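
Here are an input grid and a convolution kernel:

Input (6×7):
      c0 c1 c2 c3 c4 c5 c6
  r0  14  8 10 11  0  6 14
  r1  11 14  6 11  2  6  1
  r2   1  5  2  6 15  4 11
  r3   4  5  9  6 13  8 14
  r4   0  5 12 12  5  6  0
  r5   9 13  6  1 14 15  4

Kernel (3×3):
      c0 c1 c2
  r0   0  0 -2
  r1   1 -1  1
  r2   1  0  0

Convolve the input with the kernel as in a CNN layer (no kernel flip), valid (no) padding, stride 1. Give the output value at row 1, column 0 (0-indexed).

-10

The receptive field on the input at this output position is [11 14 6 / 1 5 2 / 4 5 9]. Elementwise product with the kernel and sum: 6·-2 + 1·1 + 5·-1 + 2·1 + 4·1.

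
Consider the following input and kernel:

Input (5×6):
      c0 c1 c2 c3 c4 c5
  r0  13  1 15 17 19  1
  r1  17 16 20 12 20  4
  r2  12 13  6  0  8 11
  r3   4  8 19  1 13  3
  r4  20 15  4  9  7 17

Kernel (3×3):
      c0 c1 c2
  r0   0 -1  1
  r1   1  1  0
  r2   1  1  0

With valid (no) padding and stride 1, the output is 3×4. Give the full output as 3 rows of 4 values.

Output[0,0]: The receptive field on the input at this output position is [13 1 15 / 17 16 20 / 12 13 6]. Elementwise product with the kernel and sum: 1·-1 + 15·1 + 17·1 + 16·1 + 12·1 + 13·1.
Output[0,1]: The receptive field on the input at this output position is [1 15 17 / 16 20 12 / 13 6 0]. Elementwise product with the kernel and sum: 15·-1 + 17·1 + 16·1 + 20·1 + 13·1 + 6·1.

72 57 40 22
41 38 34 6
40 40 41 33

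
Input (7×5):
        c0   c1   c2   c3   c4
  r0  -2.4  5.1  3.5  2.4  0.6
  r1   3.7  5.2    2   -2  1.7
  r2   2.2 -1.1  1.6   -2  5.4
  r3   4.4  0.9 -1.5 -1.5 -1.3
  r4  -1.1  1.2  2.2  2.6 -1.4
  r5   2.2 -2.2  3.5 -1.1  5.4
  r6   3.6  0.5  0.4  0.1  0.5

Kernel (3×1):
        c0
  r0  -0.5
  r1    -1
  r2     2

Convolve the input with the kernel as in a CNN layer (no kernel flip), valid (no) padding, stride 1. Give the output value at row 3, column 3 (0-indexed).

The receptive field on the input at this output position is [-1.5 / 2.6 / -1.1]. Elementwise product with the kernel and sum: -1.5·-0.5 + 2.6·-1 + -1.1·2.

-4.05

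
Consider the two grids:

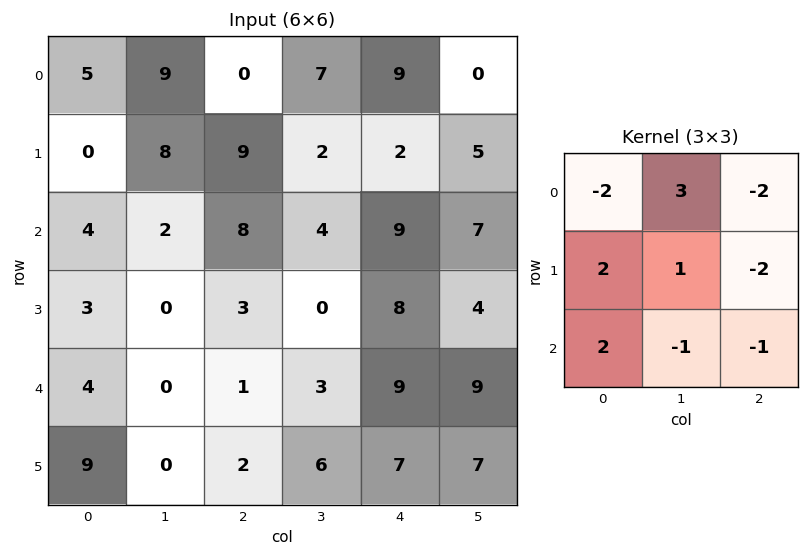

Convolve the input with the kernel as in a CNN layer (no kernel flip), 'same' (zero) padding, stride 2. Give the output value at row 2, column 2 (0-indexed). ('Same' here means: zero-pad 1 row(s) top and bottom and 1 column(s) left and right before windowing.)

11

The receptive field on the zero-padded input at this output position is [0 8 4 / 3 9 9 / 6 7 7]. Elementwise product with the kernel and sum: 0·-2 + 8·3 + 4·-2 + 3·2 + 9·1 + 9·-2 + 6·2 + 7·-1 + 7·-1.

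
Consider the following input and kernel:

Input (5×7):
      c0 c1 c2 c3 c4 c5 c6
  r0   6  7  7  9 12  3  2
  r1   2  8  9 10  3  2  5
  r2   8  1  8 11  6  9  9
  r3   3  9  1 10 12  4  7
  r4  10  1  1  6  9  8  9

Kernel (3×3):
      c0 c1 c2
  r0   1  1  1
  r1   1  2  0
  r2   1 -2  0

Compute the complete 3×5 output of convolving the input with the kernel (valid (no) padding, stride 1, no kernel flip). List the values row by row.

44 34 43 39 12
14 51 33 24 38
46 30 35 48 37

Output[0,0]: The receptive field on the input at this output position is [6 7 7 / 2 8 9 / 8 1 8]. Elementwise product with the kernel and sum: 6·1 + 7·1 + 7·1 + 2·1 + 8·2 + 8·1 + 1·-2.
Output[0,1]: The receptive field on the input at this output position is [7 7 9 / 8 9 10 / 1 8 11]. Elementwise product with the kernel and sum: 7·1 + 7·1 + 9·1 + 8·1 + 9·2 + 1·1 + 8·-2.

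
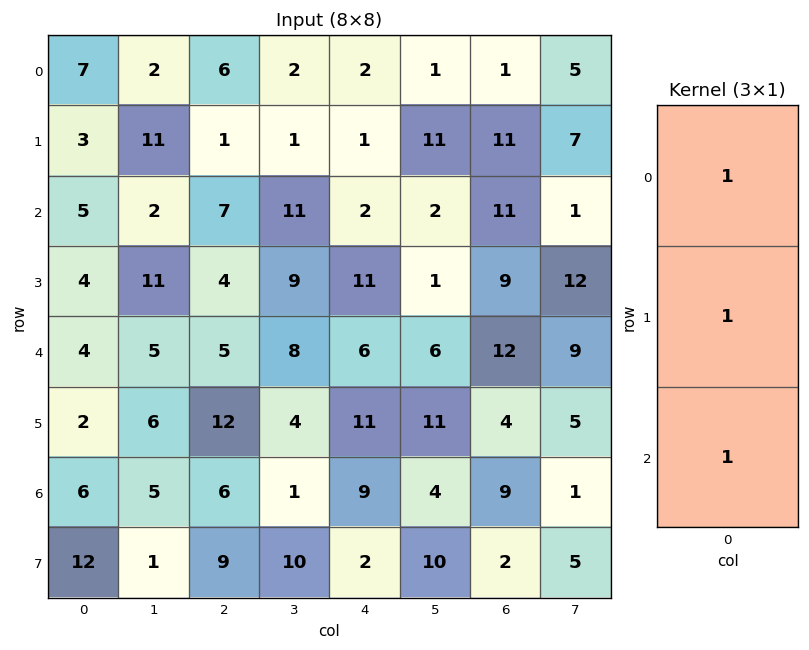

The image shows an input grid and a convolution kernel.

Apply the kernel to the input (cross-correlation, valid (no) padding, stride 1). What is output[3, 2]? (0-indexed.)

The receptive field on the input at this output position is [4 / 5 / 12]. Elementwise product with the kernel and sum: 4·1 + 5·1 + 12·1.

21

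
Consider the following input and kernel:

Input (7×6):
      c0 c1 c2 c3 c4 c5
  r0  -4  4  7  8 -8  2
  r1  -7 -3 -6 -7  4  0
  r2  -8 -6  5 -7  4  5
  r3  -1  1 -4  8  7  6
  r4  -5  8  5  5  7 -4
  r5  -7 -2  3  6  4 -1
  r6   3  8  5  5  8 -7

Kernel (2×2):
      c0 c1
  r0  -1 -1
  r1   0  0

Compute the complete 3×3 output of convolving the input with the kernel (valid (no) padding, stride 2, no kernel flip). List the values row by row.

Output[0,0]: The receptive field on the input at this output position is [-4 4 / -7 -3]. Elementwise product with the kernel and sum: -4·-1 + 4·-1.
Output[0,1]: The receptive field on the input at this output position is [7 8 / -6 -7]. Elementwise product with the kernel and sum: 7·-1 + 8·-1.

0 -15 6
14 2 -9
-3 -10 -3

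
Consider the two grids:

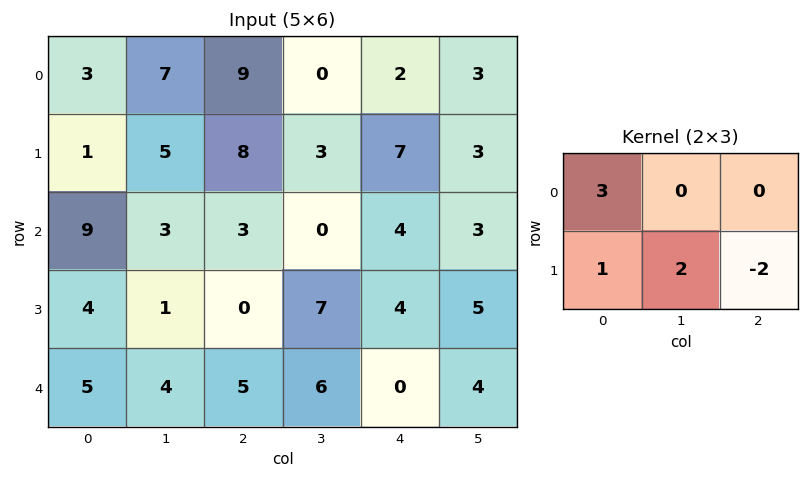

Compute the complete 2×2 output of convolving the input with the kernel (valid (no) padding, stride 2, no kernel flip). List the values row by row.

Output[0,0]: The receptive field on the input at this output position is [3 7 9 / 1 5 8]. Elementwise product with the kernel and sum: 3·3 + 1·1 + 5·2 + 8·-2.
Output[0,1]: The receptive field on the input at this output position is [9 0 2 / 8 3 7]. Elementwise product with the kernel and sum: 9·3 + 8·1 + 3·2 + 7·-2.

4 27
33 15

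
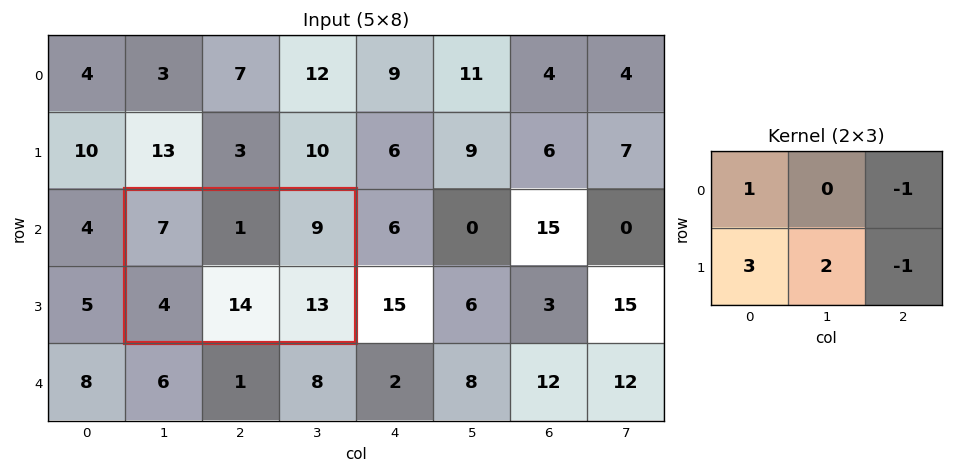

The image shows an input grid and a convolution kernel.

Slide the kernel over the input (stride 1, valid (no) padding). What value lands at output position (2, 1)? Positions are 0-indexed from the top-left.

The receptive field on the input at this output position is [7 1 9 / 4 14 13]. Elementwise product with the kernel and sum: 7·1 + 9·-1 + 4·3 + 14·2 + 13·-1.

25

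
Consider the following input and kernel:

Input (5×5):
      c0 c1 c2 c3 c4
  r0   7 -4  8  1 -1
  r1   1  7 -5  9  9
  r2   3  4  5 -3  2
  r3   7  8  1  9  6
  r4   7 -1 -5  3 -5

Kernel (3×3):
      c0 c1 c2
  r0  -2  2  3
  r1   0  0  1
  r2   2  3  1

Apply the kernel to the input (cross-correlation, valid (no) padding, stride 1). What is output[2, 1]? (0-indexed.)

The receptive field on the input at this output position is [4 5 -3 / 8 1 9 / -1 -5 3]. Elementwise product with the kernel and sum: 4·-2 + 5·2 + -3·3 + 9·1 + -1·2 + -5·3 + 3·1.

-12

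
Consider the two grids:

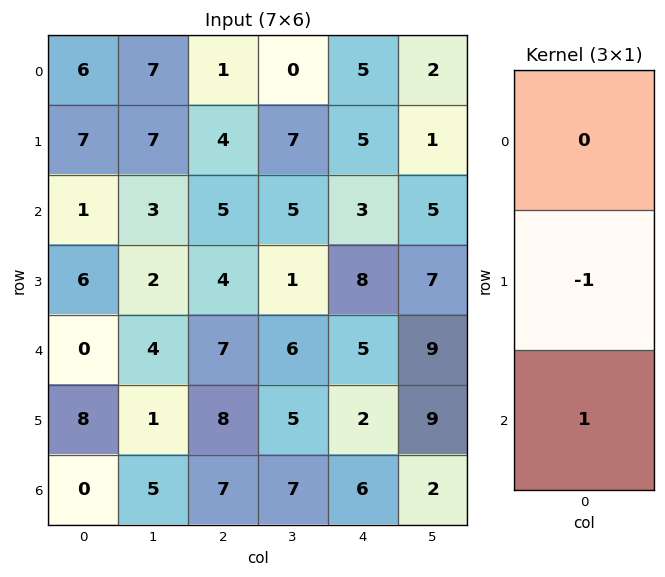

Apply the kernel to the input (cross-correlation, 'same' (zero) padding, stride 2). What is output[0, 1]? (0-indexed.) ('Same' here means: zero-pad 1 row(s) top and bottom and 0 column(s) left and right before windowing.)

3

The receptive field on the zero-padded input at this output position is [0 / 1 / 4]. Elementwise product with the kernel and sum: 1·-1 + 4·1.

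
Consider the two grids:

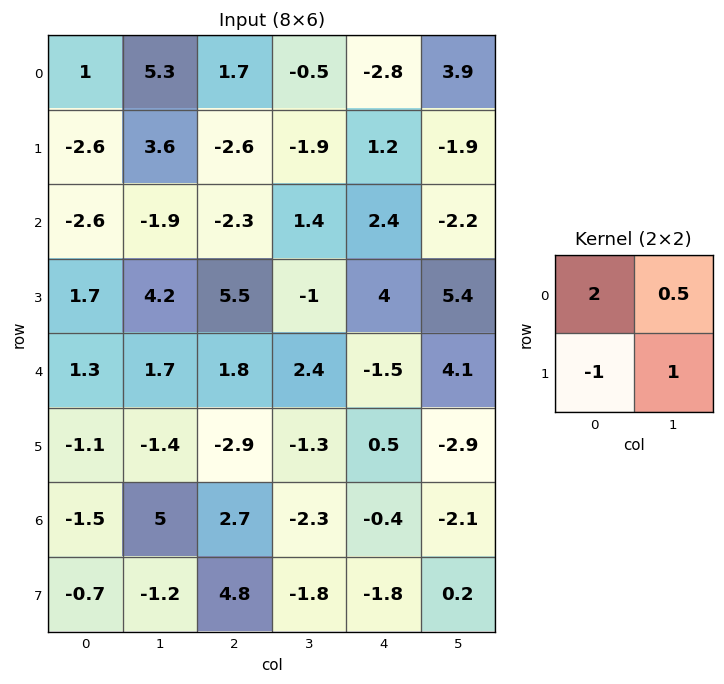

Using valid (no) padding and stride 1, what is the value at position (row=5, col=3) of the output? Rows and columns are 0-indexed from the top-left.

The receptive field on the input at this output position is [-1.3 0.5 / -2.3 -0.4]. Elementwise product with the kernel and sum: -1.3·2 + 0.5·0.5 + -2.3·-1 + -0.4·1.

-0.45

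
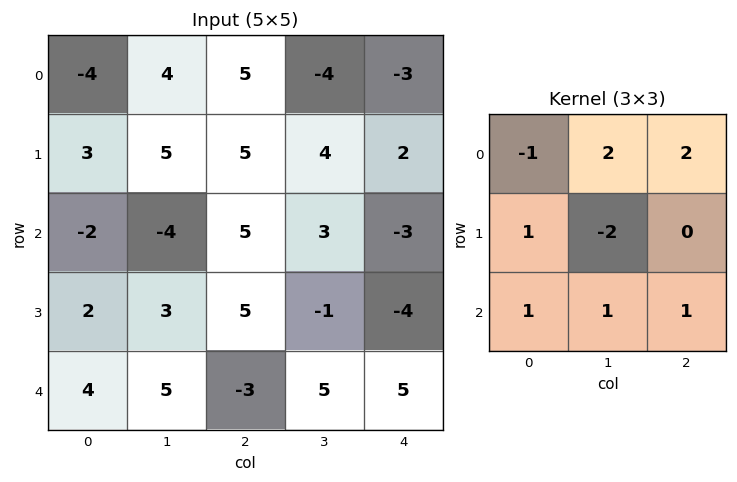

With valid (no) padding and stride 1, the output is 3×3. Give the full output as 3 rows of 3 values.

Output[0,0]: The receptive field on the input at this output position is [-4 4 5 / 3 5 5 / -2 -4 5]. Elementwise product with the kernel and sum: -4·-1 + 4·2 + 5·2 + 3·1 + 5·-2 + -2·1 + -4·1 + 5·1.

14 -3 -17
33 6 6
6 20 9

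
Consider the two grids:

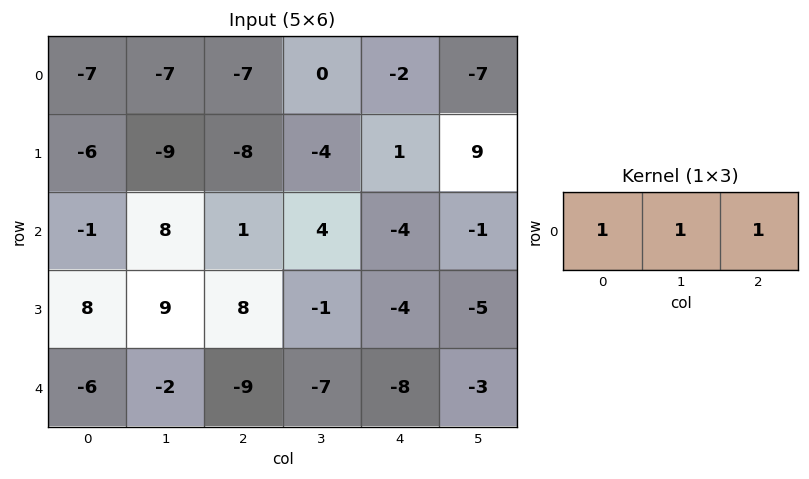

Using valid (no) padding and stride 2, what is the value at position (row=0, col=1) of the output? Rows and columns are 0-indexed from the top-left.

The receptive field on the input at this output position is [-7 0 -2]. Elementwise product with the kernel and sum: -7·1 + 0·1 + -2·1.

-9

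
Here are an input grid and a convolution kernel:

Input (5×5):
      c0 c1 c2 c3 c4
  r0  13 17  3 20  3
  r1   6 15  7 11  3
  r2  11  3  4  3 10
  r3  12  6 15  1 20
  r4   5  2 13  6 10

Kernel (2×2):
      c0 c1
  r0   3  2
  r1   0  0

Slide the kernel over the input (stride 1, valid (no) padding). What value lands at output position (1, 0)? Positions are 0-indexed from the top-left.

48

The receptive field on the input at this output position is [6 15 / 11 3]. Elementwise product with the kernel and sum: 6·3 + 15·2.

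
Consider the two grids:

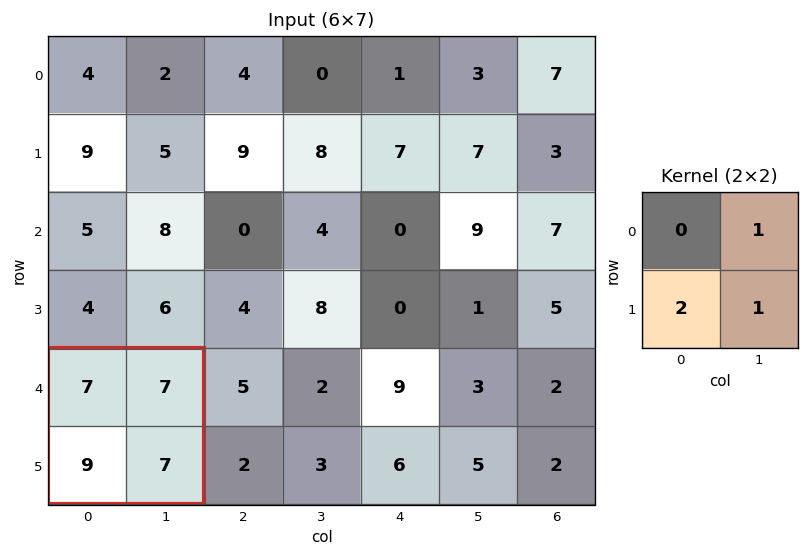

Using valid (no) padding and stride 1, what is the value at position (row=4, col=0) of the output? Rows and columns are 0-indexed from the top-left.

The receptive field on the input at this output position is [7 7 / 9 7]. Elementwise product with the kernel and sum: 7·1 + 9·2 + 7·1.

32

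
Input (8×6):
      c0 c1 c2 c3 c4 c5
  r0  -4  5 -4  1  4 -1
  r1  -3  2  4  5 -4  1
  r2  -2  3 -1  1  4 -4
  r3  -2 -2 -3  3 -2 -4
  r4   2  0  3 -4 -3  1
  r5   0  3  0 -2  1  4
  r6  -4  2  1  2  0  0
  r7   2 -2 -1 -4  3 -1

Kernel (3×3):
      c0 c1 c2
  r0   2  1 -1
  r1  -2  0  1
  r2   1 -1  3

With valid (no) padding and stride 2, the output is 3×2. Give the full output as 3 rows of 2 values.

Output[0,0]: The receptive field on the input at this output position is [-4 5 -4 / -3 2 4 / -2 3 -1]. Elementwise product with the kernel and sum: -4·2 + 5·1 + -4·-1 + -3·-2 + 4·1 + -2·1 + 3·-1 + -1·3.

3 -13
12 -3
-2 5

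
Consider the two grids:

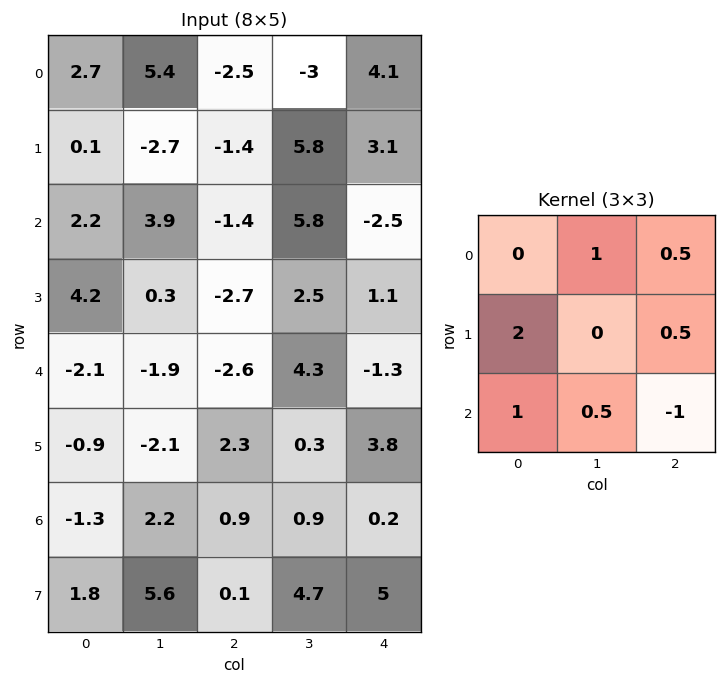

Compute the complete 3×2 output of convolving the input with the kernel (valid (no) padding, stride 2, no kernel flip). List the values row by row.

9.2 1.8
9.8 0.55
-4.95 11.3

Output[0,0]: The receptive field on the input at this output position is [2.7 5.4 -2.5 / 0.1 -2.7 -1.4 / 2.2 3.9 -1.4]. Elementwise product with the kernel and sum: 5.4·1 + -2.5·0.5 + 0.1·2 + -1.4·0.5 + 2.2·1 + 3.9·0.5 + -1.4·-1.
Output[0,1]: The receptive field on the input at this output position is [-2.5 -3 4.1 / -1.4 5.8 3.1 / -1.4 5.8 -2.5]. Elementwise product with the kernel and sum: -3·1 + 4.1·0.5 + -1.4·2 + 3.1·0.5 + -1.4·1 + 5.8·0.5 + -2.5·-1.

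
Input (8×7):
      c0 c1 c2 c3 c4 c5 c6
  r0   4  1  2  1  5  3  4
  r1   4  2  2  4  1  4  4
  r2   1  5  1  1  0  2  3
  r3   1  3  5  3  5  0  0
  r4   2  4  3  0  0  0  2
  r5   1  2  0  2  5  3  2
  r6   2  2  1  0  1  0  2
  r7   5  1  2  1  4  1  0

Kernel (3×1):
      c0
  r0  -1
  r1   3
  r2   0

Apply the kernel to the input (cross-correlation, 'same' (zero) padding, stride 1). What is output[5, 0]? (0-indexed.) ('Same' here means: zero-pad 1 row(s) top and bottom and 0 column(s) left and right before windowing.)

1

The receptive field on the zero-padded input at this output position is [2 / 1 / 2]. Elementwise product with the kernel and sum: 2·-1 + 1·3.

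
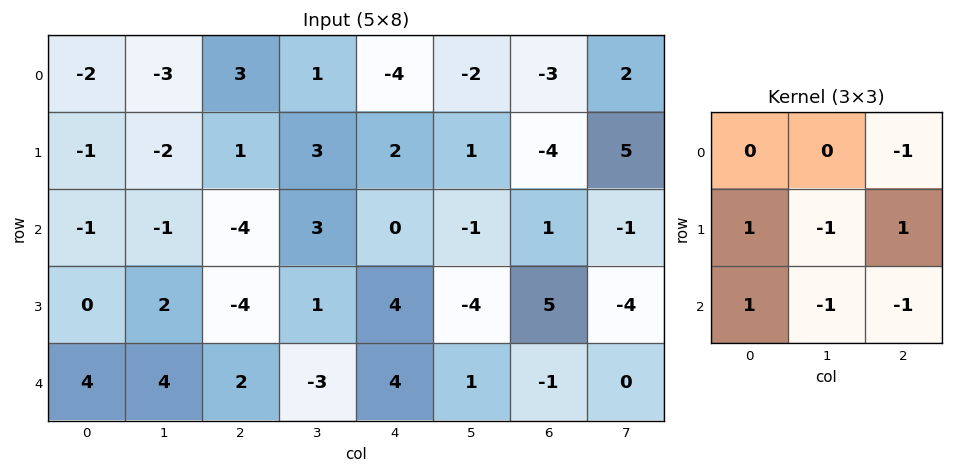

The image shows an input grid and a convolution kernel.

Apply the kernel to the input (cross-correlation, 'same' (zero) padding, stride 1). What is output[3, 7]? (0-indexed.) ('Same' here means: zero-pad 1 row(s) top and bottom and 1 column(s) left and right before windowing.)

The receptive field on the zero-padded input at this output position is [1 -1 0 / 5 -4 0 / -1 0 0]. Elementwise product with the kernel and sum: 0·-1 + 5·1 + -4·-1 + 0·1 + -1·1 + 0·-1 + 0·-1.

8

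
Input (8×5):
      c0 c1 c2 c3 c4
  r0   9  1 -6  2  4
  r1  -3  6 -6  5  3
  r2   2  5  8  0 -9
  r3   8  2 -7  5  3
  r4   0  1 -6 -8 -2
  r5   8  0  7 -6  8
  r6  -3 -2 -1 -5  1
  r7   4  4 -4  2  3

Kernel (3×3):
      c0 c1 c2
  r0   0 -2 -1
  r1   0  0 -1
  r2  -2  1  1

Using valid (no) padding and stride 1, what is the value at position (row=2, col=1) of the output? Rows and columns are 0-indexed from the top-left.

The receptive field on the input at this output position is [5 8 0 / 2 -7 5 / 1 -6 -8]. Elementwise product with the kernel and sum: 8·-2 + 0·-1 + 5·-1 + 1·-2 + -6·1 + -8·1.

-37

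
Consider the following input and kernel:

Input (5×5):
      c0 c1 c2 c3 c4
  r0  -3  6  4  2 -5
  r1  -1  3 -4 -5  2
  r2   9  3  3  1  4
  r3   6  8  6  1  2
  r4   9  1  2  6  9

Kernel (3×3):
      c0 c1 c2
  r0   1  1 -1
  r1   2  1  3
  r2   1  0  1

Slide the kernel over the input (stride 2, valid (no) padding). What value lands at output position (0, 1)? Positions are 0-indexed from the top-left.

The receptive field on the input at this output position is [4 2 -5 / -4 -5 2 / 3 1 4]. Elementwise product with the kernel and sum: 4·1 + 2·1 + -5·-1 + -4·2 + -5·1 + 2·3 + 3·1 + 4·1.

11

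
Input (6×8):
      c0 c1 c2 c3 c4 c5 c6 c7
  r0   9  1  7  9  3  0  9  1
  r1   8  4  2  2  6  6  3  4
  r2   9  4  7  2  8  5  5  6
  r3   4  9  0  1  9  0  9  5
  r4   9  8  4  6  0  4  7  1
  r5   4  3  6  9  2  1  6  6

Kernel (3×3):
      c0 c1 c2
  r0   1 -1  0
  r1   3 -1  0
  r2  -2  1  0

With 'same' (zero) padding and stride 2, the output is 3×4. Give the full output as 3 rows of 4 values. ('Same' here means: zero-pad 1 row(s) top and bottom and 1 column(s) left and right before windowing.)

Output[0,0]: The receptive field on the zero-padded input at this output position is [0 0 0 / 0 9 1 / 0 8 4]. Elementwise product with the kernel and sum: 0·1 + 0·-1 + 0·3 + 9·-1 + 0·-2 + 8·1.

-1 -10 26 -18
-13 -11 1 22
-9 29 -6 0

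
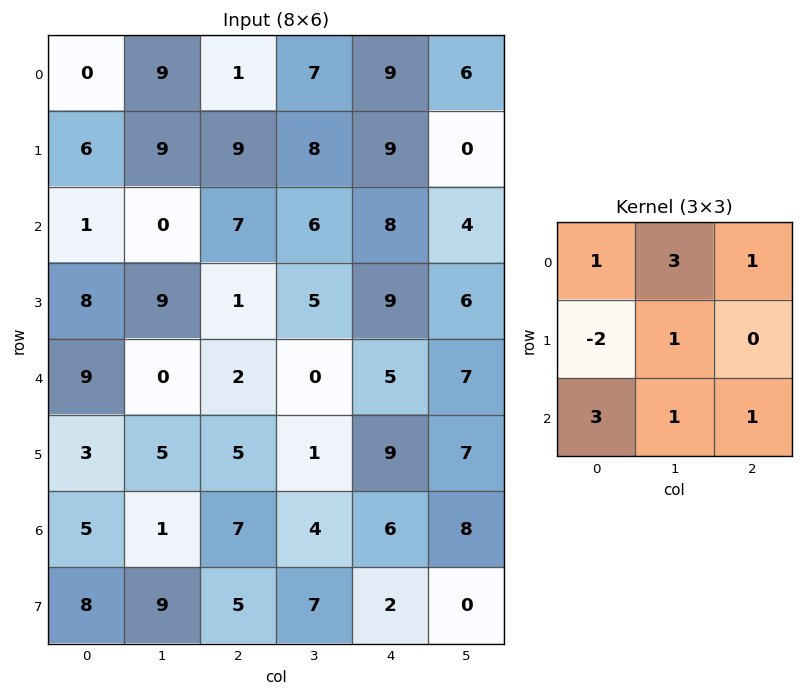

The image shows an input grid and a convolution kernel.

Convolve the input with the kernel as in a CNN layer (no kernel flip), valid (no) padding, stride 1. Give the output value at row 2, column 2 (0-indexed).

The receptive field on the input at this output position is [7 6 8 / 1 5 9 / 2 0 5]. Elementwise product with the kernel and sum: 7·1 + 6·3 + 8·1 + 1·-2 + 5·1 + 2·3 + 0·1 + 5·1.

47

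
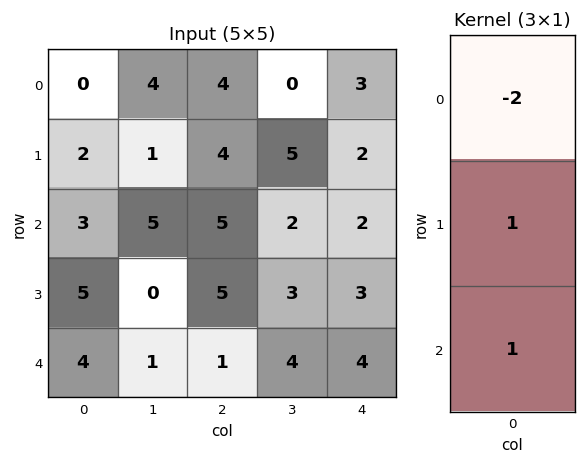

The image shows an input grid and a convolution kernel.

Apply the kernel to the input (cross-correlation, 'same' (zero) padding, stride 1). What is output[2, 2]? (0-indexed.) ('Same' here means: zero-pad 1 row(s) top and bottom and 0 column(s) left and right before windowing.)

2

The receptive field on the zero-padded input at this output position is [4 / 5 / 5]. Elementwise product with the kernel and sum: 4·-2 + 5·1 + 5·1.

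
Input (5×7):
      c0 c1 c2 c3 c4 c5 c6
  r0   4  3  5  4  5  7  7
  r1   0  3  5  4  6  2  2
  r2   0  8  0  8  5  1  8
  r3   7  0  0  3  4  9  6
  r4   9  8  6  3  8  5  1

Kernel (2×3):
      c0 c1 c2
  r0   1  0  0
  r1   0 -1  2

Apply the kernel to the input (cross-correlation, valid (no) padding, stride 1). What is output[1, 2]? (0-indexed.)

7

The receptive field on the input at this output position is [5 4 6 / 0 8 5]. Elementwise product with the kernel and sum: 5·1 + 8·-1 + 5·2.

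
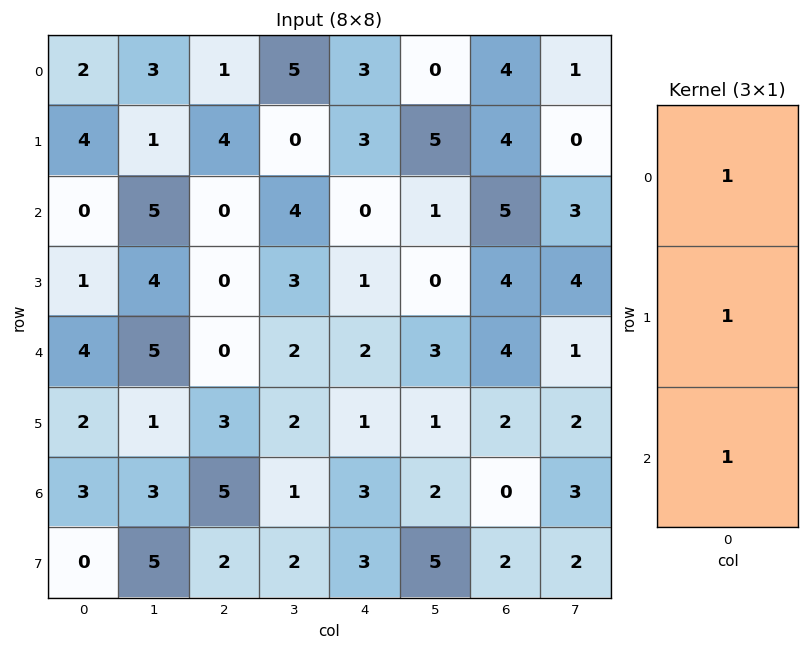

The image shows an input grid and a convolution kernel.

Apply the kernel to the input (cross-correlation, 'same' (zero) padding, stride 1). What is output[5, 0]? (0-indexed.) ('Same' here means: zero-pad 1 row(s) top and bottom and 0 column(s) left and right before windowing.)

9

The receptive field on the zero-padded input at this output position is [4 / 2 / 3]. Elementwise product with the kernel and sum: 4·1 + 2·1 + 3·1.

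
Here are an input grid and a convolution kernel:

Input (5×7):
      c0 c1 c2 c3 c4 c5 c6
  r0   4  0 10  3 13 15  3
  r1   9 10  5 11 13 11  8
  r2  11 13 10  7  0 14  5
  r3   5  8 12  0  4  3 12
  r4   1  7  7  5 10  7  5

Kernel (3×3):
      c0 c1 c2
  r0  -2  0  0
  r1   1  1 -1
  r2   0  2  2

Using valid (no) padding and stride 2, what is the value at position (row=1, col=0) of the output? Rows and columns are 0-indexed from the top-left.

7

The receptive field on the input at this output position is [11 13 10 / 5 8 12 / 1 7 7]. Elementwise product with the kernel and sum: 11·-2 + 5·1 + 8·1 + 12·-1 + 7·2 + 7·2.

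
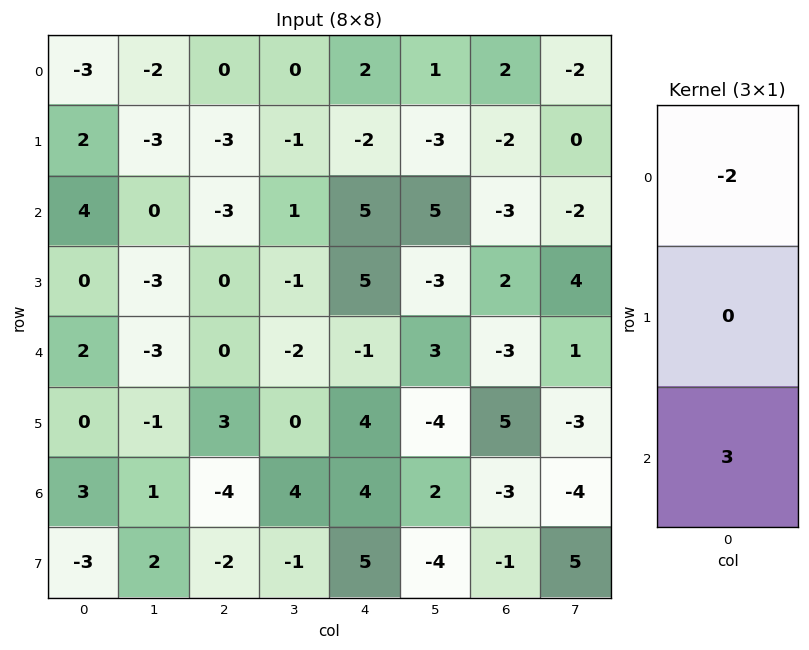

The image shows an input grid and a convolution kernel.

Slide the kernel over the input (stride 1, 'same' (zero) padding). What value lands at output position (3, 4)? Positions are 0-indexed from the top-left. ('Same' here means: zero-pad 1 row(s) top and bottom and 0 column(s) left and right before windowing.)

The receptive field on the zero-padded input at this output position is [5 / 5 / -1]. Elementwise product with the kernel and sum: 5·-2 + -1·3.

-13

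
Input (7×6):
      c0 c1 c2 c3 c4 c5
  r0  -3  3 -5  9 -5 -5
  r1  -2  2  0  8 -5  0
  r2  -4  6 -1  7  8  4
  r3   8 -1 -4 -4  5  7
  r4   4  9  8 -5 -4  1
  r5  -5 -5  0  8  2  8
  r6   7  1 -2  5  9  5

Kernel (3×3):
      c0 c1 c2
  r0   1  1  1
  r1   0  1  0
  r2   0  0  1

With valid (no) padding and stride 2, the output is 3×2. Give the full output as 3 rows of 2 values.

Output[0,0]: The receptive field on the input at this output position is [-3 3 -5 / -2 2 0 / -4 6 -1]. Elementwise product with the kernel and sum: -3·1 + 3·1 + -5·1 + 2·1 + -1·1.

-4 15
8 6
14 16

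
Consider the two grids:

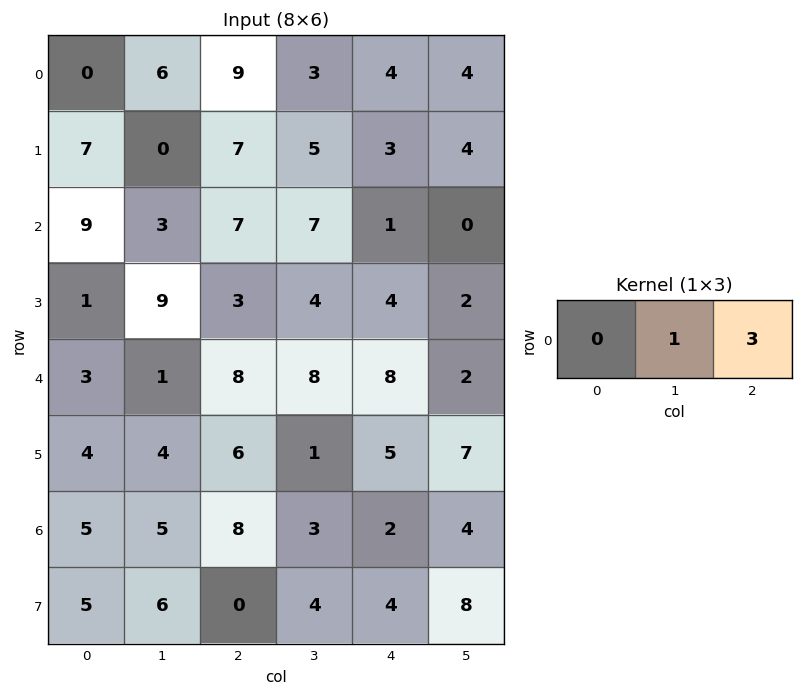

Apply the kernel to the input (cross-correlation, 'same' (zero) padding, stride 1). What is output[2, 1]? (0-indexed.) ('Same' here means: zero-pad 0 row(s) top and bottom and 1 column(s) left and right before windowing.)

The receptive field on the zero-padded input at this output position is [9 3 7]. Elementwise product with the kernel and sum: 3·1 + 7·3.

24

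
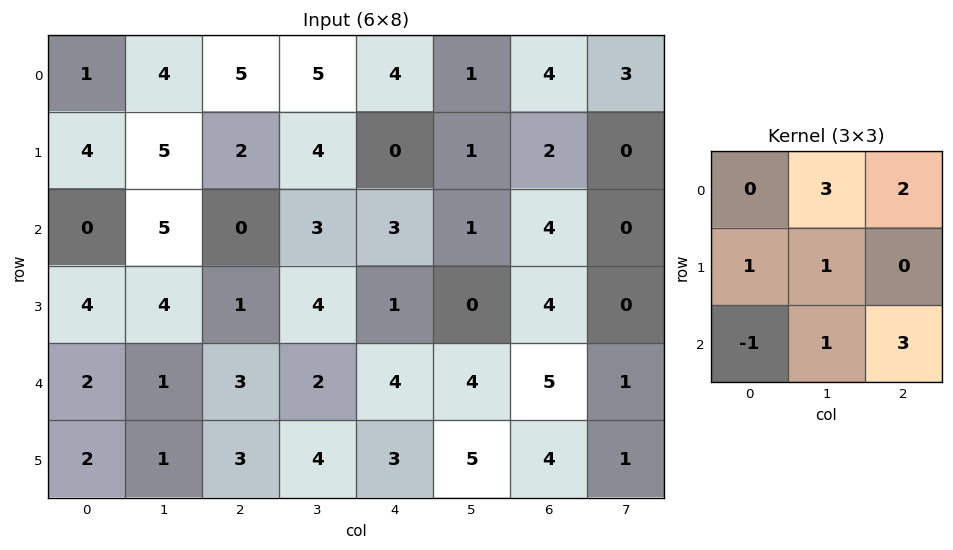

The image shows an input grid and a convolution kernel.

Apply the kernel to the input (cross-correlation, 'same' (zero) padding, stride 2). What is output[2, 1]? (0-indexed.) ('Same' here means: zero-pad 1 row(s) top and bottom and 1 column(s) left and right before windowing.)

29

The receptive field on the zero-padded input at this output position is [4 1 4 / 1 3 2 / 1 3 4]. Elementwise product with the kernel and sum: 1·3 + 4·2 + 1·1 + 3·1 + 1·-1 + 3·1 + 4·3.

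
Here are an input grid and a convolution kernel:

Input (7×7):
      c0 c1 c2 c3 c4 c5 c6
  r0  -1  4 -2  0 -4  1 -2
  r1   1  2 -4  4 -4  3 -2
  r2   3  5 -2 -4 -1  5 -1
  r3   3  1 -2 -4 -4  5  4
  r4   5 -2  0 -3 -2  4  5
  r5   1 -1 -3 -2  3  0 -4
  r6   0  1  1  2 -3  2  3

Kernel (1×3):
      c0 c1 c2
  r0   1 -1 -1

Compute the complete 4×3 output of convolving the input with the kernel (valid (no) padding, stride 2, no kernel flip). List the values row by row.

Output[0,0]: The receptive field on the input at this output position is [-1 4 -2]. Elementwise product with the kernel and sum: -1·1 + 4·-1 + -2·-1.
Output[0,1]: The receptive field on the input at this output position is [-2 0 -4]. Elementwise product with the kernel and sum: -2·1 + 0·-1 + -4·-1.

-3 2 -3
0 3 -5
7 5 -11
-2 2 -8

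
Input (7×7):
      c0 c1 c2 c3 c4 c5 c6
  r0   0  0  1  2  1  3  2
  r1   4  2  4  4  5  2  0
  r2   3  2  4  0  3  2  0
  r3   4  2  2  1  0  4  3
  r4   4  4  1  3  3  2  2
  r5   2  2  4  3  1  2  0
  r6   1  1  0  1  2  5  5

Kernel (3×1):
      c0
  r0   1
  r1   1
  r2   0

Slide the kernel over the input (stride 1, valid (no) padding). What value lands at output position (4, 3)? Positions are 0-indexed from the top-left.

The receptive field on the input at this output position is [3 / 3 / 1]. Elementwise product with the kernel and sum: 3·1 + 3·1.

6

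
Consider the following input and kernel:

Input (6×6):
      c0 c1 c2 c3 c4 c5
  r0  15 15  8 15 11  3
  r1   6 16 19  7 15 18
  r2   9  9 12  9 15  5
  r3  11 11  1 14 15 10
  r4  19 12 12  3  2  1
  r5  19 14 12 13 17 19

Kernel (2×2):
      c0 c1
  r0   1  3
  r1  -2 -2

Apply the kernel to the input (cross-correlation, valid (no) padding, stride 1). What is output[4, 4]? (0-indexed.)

The receptive field on the input at this output position is [2 1 / 17 19]. Elementwise product with the kernel and sum: 2·1 + 1·3 + 17·-2 + 19·-2.

-67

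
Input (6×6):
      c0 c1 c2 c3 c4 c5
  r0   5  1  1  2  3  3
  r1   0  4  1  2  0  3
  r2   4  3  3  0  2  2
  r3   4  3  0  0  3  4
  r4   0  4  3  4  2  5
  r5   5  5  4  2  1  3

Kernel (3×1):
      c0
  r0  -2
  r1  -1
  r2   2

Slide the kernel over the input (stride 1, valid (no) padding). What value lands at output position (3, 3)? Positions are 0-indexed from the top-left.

The receptive field on the input at this output position is [0 / 4 / 2]. Elementwise product with the kernel and sum: 0·-2 + 4·-1 + 2·2.

0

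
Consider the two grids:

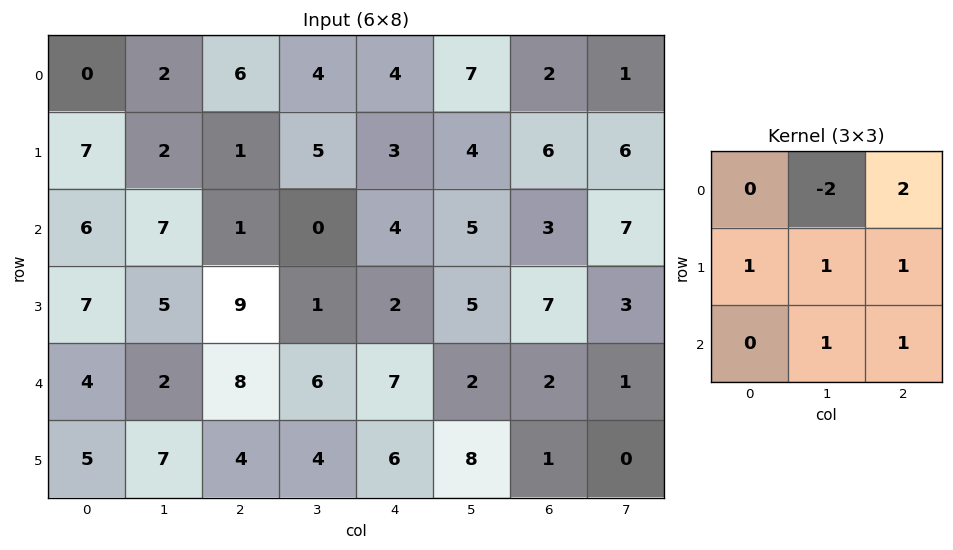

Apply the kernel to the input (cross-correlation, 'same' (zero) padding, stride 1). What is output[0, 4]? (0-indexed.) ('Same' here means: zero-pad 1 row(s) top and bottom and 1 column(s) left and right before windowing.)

22

The receptive field on the zero-padded input at this output position is [0 0 0 / 4 4 7 / 5 3 4]. Elementwise product with the kernel and sum: 0·-2 + 0·2 + 4·1 + 4·1 + 7·1 + 3·1 + 4·1.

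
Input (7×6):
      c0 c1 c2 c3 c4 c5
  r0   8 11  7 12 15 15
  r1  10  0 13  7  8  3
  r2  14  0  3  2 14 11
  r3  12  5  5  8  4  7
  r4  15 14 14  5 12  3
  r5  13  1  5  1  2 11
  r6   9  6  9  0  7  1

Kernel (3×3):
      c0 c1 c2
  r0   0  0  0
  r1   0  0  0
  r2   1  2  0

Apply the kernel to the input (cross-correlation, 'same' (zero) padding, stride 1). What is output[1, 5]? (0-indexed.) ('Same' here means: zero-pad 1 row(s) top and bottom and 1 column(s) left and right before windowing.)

The receptive field on the zero-padded input at this output position is [15 15 0 / 8 3 0 / 14 11 0]. Elementwise product with the kernel and sum: 14·1 + 11·2.

36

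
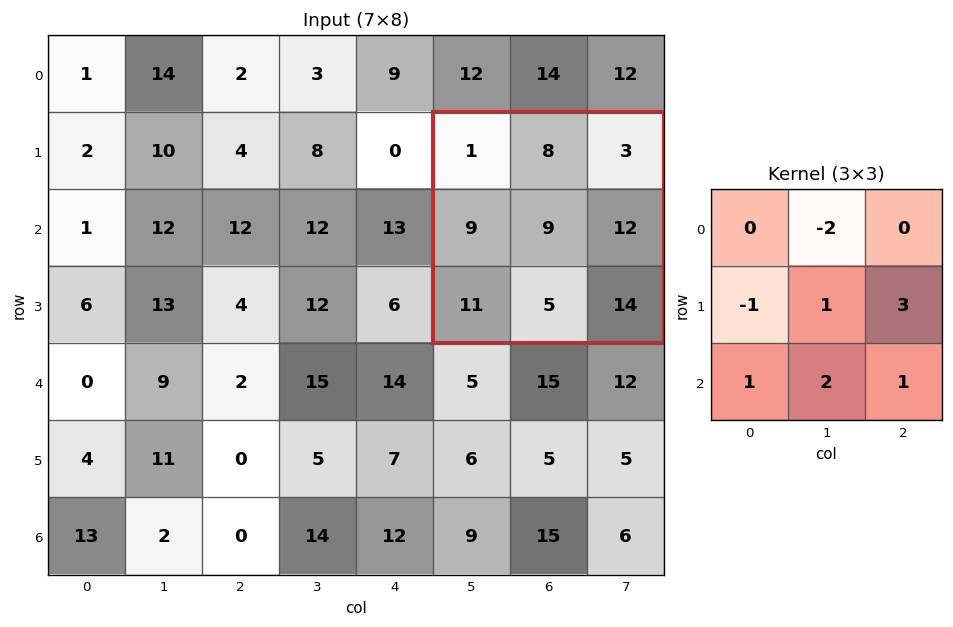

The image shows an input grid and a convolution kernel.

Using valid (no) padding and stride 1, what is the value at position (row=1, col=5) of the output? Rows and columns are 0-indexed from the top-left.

The receptive field on the input at this output position is [1 8 3 / 9 9 12 / 11 5 14]. Elementwise product with the kernel and sum: 8·-2 + 9·-1 + 9·1 + 12·3 + 11·1 + 5·2 + 14·1.

55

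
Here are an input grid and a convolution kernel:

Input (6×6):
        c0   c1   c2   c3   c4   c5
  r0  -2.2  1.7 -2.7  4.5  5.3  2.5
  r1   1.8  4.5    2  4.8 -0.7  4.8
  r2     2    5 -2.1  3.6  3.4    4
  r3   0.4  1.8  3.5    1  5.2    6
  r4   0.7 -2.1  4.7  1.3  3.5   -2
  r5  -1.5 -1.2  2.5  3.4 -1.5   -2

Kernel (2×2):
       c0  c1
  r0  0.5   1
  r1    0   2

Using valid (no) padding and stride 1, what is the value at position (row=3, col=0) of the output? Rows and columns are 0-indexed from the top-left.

-2.2

The receptive field on the input at this output position is [0.4 1.8 / 0.7 -2.1]. Elementwise product with the kernel and sum: 0.4·0.5 + 1.8·1 + -2.1·2.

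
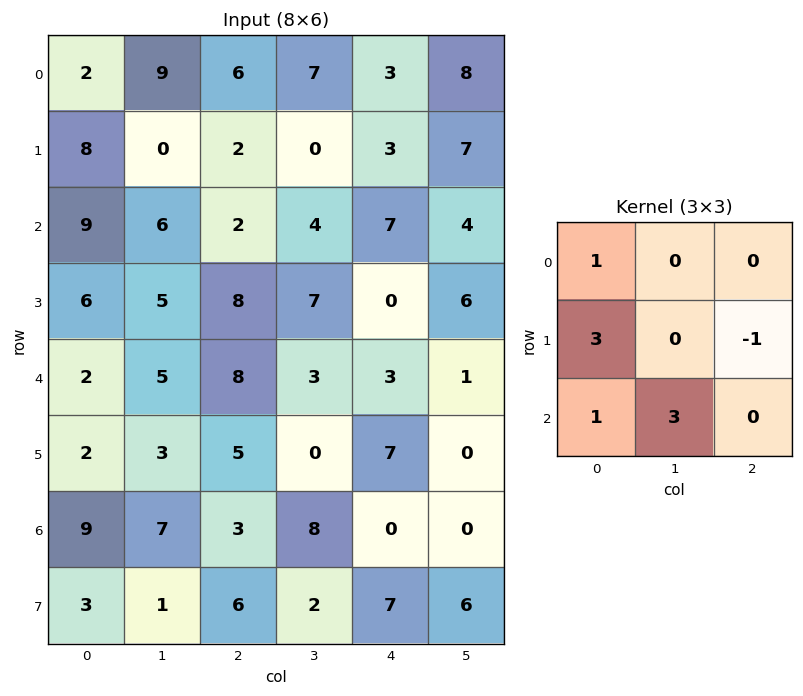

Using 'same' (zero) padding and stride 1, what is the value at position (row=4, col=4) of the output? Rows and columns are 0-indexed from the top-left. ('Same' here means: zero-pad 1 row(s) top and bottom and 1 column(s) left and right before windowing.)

The receptive field on the zero-padded input at this output position is [7 0 6 / 3 3 1 / 0 7 0]. Elementwise product with the kernel and sum: 7·1 + 3·3 + 1·-1 + 0·1 + 7·3.

36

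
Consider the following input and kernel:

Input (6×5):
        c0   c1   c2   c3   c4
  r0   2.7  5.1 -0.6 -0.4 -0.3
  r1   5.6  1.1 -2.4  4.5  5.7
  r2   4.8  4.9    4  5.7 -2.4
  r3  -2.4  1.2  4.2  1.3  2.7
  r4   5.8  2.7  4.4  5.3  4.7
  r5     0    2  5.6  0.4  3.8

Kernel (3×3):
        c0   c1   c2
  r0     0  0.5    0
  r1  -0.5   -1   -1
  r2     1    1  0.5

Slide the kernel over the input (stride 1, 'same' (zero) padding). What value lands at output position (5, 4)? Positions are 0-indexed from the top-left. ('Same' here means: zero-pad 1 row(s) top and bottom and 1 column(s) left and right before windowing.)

The receptive field on the zero-padded input at this output position is [5.3 4.7 0 / 0.4 3.8 0 / 0 0 0]. Elementwise product with the kernel and sum: 4.7·0.5 + 0.4·-0.5 + 3.8·-1 + 0·-1 + 0·1 + 0·1 + 0·0.5.

-1.65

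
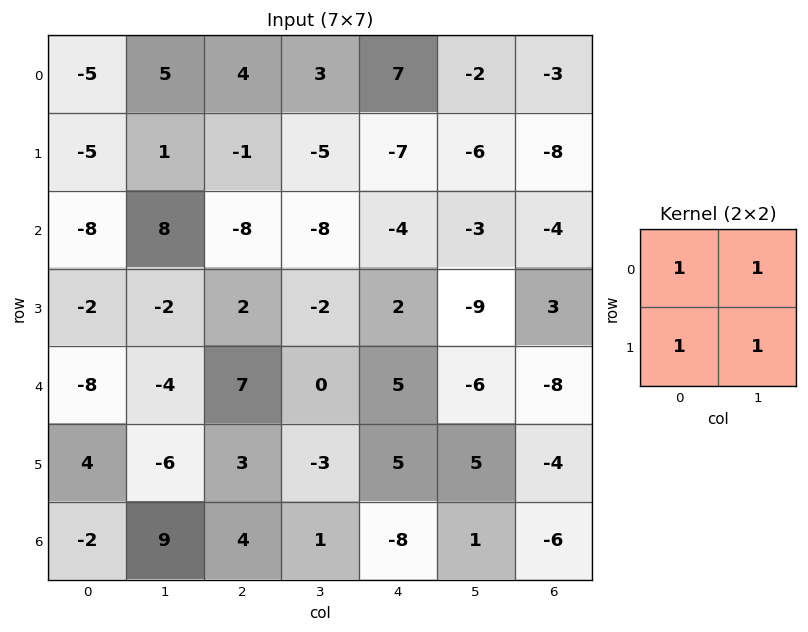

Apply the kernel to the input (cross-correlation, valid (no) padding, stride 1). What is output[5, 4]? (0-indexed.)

3

The receptive field on the input at this output position is [5 5 / -8 1]. Elementwise product with the kernel and sum: 5·1 + 5·1 + -8·1 + 1·1.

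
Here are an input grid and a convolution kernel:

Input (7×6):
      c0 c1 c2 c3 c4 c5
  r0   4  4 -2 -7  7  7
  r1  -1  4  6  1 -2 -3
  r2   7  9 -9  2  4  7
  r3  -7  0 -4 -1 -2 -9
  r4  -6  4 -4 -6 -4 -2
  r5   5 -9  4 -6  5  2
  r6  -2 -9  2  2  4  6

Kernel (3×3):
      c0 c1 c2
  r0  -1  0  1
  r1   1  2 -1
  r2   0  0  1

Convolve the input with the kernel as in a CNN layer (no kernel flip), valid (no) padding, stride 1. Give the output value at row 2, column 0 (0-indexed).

-23

The receptive field on the input at this output position is [7 9 -9 / -7 0 -4 / -6 4 -4]. Elementwise product with the kernel and sum: 7·-1 + -9·1 + -7·1 + 0·2 + -4·-1 + -4·1.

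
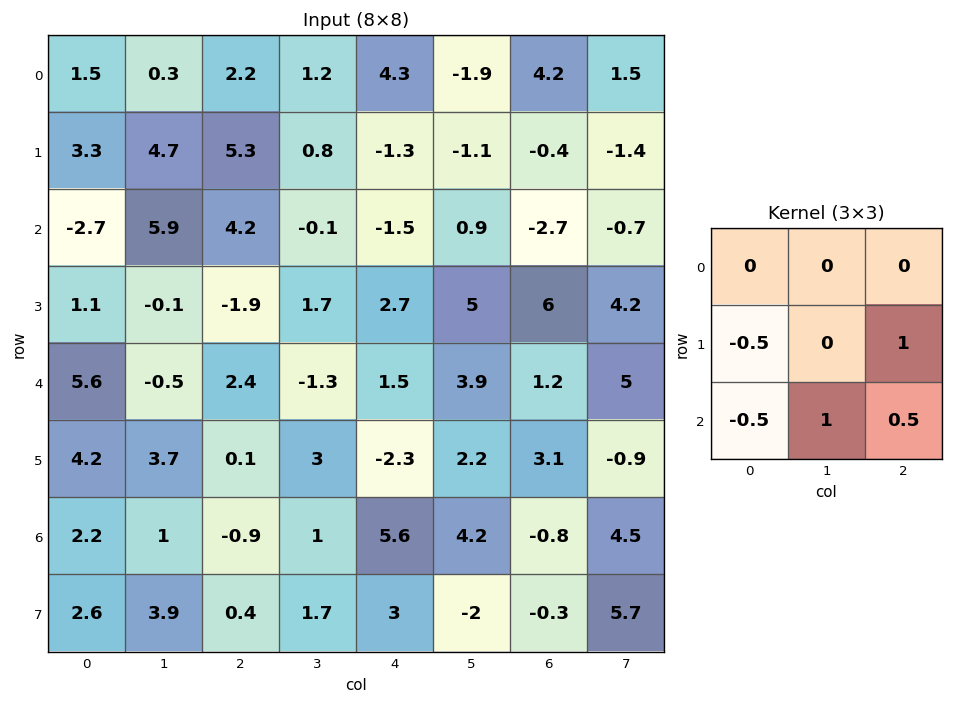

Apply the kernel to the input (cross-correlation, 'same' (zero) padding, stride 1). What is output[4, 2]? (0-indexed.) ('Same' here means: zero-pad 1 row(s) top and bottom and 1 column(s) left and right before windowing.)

-1.3

The receptive field on the zero-padded input at this output position is [-0.1 -1.9 1.7 / -0.5 2.4 -1.3 / 3.7 0.1 3]. Elementwise product with the kernel and sum: -0.5·-0.5 + -1.3·1 + 3.7·-0.5 + 0.1·1 + 3·0.5.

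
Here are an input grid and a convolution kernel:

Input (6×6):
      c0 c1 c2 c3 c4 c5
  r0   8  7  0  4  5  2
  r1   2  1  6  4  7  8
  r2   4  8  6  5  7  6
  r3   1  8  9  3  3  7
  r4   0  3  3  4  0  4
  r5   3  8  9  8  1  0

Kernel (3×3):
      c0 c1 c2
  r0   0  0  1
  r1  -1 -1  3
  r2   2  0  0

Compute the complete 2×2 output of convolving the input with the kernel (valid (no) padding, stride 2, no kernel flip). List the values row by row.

Output[0,0]: The receptive field on the input at this output position is [8 7 0 / 2 1 6 / 4 8 6]. Elementwise product with the kernel and sum: 0·1 + 2·-1 + 1·-1 + 6·3 + 4·2.
Output[0,1]: The receptive field on the input at this output position is [0 4 5 / 6 4 7 / 6 5 7]. Elementwise product with the kernel and sum: 5·1 + 6·-1 + 4·-1 + 7·3 + 6·2.

23 28
24 10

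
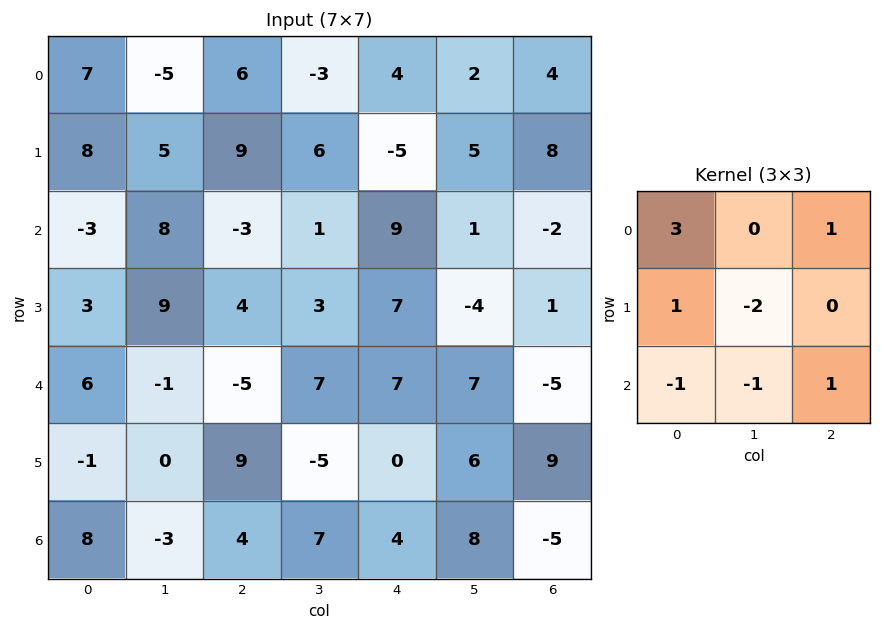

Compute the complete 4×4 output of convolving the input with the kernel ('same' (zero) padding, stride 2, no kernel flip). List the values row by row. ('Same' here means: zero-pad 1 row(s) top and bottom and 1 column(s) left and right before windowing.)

Output[0,0]: The receptive field on the zero-padded input at this output position is [0 0 0 / 0 7 -5 / 0 8 5]. Elementwise product with the kernel and sum: 0·3 + 0·1 + 0·1 + 7·-2 + 0·-1 + 8·-1 + 5·1.

-17 -25 -7 -19
17 25 -8 23
-2 25 9 -10
-16 -16 -10 36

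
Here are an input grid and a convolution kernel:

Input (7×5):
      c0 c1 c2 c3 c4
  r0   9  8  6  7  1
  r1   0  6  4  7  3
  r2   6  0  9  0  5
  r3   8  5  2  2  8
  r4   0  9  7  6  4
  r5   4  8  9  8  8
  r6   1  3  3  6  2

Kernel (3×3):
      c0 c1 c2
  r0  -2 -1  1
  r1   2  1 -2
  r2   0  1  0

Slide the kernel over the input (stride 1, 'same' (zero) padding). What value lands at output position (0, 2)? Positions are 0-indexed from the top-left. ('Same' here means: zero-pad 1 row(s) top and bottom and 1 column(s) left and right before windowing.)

The receptive field on the zero-padded input at this output position is [0 0 0 / 8 6 7 / 6 4 7]. Elementwise product with the kernel and sum: 0·-2 + 0·-1 + 0·1 + 8·2 + 6·1 + 7·-2 + 4·1.

12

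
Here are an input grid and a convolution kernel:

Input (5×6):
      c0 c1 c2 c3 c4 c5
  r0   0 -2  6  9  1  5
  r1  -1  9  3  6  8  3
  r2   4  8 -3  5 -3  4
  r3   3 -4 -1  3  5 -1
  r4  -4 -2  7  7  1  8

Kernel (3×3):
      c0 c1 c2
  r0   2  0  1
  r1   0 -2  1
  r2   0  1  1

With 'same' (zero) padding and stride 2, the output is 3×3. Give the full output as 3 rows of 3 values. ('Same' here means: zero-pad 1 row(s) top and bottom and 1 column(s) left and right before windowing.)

Output[0,0]: The receptive field on the zero-padded input at this output position is [0 0 0 / 0 0 -2 / 0 -1 9]. Elementwise product with the kernel and sum: 0·2 + 0·1 + 0·-2 + -2·1 + -1·1 + 9·1.
Output[0,1]: The receptive field on the zero-padded input at this output position is [0 0 0 / -2 6 9 / 9 3 6]. Elementwise product with the kernel and sum: 0·2 + 0·1 + 6·-2 + 9·1 + 3·1 + 6·1.

6 6 14
8 37 29
2 -12 11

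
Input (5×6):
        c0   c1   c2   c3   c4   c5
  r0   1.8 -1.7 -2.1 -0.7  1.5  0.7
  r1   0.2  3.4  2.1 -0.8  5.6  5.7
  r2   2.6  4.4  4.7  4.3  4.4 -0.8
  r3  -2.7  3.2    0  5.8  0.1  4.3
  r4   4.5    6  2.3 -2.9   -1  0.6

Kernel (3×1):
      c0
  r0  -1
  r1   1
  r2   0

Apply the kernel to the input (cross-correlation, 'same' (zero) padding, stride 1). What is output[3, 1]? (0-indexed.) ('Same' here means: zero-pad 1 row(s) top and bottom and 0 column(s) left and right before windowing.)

The receptive field on the zero-padded input at this output position is [4.4 / 3.2 / 6]. Elementwise product with the kernel and sum: 4.4·-1 + 3.2·1.

-1.2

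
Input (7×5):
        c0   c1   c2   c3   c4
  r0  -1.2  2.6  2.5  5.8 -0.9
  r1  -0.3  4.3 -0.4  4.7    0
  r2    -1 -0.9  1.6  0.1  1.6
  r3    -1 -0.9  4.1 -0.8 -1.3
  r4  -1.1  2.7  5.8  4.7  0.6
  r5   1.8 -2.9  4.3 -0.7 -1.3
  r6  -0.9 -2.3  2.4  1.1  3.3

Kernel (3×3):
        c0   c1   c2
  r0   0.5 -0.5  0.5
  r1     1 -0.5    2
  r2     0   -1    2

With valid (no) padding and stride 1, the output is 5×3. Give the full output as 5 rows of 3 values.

0.2 15.45 -1.75
9.25 -2.5 0.4
17.3 -2.15 -0.05
22.65 0.6 4.55
19.95 -5.85 8.4

Output[0,0]: The receptive field on the input at this output position is [-1.2 2.6 2.5 / -0.3 4.3 -0.4 / -1 -0.9 1.6]. Elementwise product with the kernel and sum: -1.2·0.5 + 2.6·-0.5 + 2.5·0.5 + -0.3·1 + 4.3·-0.5 + -0.4·2 + -0.9·-1 + 1.6·2.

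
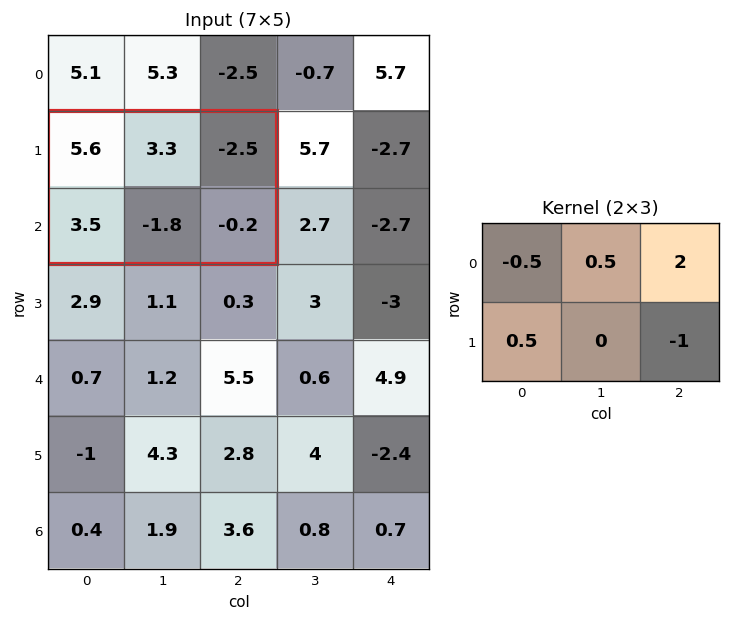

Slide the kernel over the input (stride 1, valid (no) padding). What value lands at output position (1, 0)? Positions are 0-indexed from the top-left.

The receptive field on the input at this output position is [5.6 3.3 -2.5 / 3.5 -1.8 -0.2]. Elementwise product with the kernel and sum: 5.6·-0.5 + 3.3·0.5 + -2.5·2 + 3.5·0.5 + -0.2·-1.

-4.2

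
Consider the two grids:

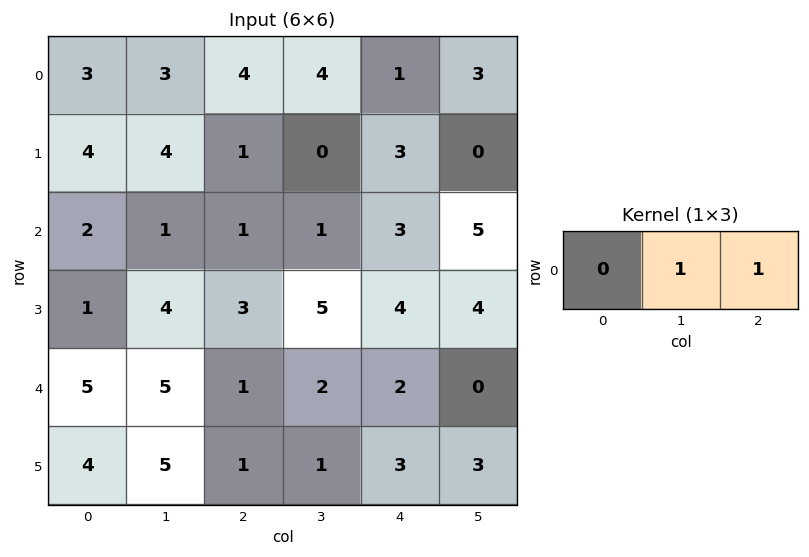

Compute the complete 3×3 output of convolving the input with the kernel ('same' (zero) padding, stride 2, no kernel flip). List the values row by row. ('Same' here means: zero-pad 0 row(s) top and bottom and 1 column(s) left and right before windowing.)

6 8 4
3 2 8
10 3 2

Output[0,0]: The receptive field on the zero-padded input at this output position is [0 3 3]. Elementwise product with the kernel and sum: 3·1 + 3·1.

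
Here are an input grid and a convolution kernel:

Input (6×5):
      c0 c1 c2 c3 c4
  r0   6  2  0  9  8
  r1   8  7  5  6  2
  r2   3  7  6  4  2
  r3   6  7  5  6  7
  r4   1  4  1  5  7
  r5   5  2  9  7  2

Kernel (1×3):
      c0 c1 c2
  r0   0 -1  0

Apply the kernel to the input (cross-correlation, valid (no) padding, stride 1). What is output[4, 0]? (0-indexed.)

-4

The receptive field on the input at this output position is [1 4 1]. Elementwise product with the kernel and sum: 4·-1.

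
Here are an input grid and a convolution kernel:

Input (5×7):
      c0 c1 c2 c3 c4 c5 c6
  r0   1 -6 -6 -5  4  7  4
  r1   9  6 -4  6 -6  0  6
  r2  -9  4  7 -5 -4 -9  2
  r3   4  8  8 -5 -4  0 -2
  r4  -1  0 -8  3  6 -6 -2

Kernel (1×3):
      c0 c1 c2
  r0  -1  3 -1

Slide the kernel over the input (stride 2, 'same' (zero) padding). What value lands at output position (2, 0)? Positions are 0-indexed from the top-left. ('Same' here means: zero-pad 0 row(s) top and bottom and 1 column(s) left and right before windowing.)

The receptive field on the zero-padded input at this output position is [0 -1 0]. Elementwise product with the kernel and sum: 0·-1 + -1·3 + 0·-1.

-3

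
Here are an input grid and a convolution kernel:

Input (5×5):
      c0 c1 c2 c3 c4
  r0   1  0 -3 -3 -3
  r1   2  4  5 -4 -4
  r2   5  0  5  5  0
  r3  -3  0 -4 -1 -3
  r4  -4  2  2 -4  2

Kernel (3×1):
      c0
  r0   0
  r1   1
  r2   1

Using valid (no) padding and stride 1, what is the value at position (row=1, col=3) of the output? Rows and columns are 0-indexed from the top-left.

4

The receptive field on the input at this output position is [-4 / 5 / -1]. Elementwise product with the kernel and sum: 5·1 + -1·1.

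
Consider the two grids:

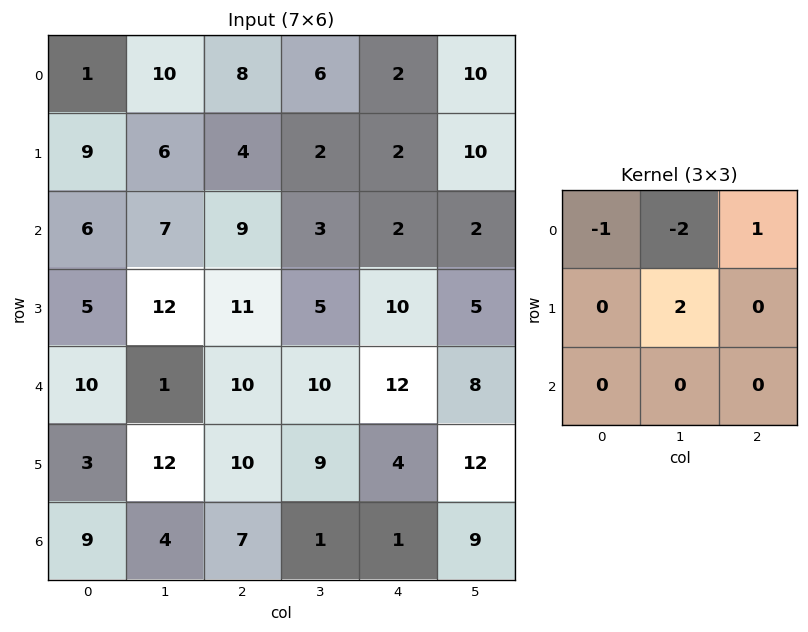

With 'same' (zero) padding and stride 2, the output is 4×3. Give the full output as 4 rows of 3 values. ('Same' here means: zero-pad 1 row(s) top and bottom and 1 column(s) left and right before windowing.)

Output[0,0]: The receptive field on the zero-padded input at this output position is [0 0 0 / 0 1 10 / 0 9 6]. Elementwise product with the kernel and sum: 0·-1 + 0·-2 + 0·1 + 1·2.
Output[0,1]: The receptive field on the zero-padded input at this output position is [0 0 0 / 10 8 6 / 6 4 2]. Elementwise product with the kernel and sum: 0·-1 + 0·-2 + 0·1 + 8·2.

2 16 4
0 6 8
22 -9 4
24 -9 -3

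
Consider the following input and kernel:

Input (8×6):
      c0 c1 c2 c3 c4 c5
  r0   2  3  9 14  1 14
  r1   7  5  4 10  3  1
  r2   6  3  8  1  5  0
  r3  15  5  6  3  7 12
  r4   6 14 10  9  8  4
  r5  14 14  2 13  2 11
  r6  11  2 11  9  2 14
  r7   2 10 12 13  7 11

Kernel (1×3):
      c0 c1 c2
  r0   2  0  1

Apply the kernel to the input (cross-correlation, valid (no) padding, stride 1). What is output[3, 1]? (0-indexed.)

The receptive field on the input at this output position is [5 6 3]. Elementwise product with the kernel and sum: 5·2 + 3·1.

13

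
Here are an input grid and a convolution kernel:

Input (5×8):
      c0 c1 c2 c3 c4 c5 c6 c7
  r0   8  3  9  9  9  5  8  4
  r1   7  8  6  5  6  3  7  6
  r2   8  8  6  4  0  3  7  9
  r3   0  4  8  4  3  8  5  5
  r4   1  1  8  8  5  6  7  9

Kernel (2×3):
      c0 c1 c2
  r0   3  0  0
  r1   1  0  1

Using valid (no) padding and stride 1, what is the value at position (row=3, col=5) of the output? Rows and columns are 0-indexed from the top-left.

The receptive field on the input at this output position is [8 5 5 / 6 7 9]. Elementwise product with the kernel and sum: 8·3 + 6·1 + 9·1.

39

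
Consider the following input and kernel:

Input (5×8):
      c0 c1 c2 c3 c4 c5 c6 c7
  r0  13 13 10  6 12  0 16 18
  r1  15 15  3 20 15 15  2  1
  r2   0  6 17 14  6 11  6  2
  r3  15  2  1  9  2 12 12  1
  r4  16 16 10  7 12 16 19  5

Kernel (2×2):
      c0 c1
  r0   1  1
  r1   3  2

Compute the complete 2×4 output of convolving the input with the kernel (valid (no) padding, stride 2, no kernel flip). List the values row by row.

101 65 87 42
55 52 47 46

Output[0,0]: The receptive field on the input at this output position is [13 13 / 15 15]. Elementwise product with the kernel and sum: 13·1 + 13·1 + 15·3 + 15·2.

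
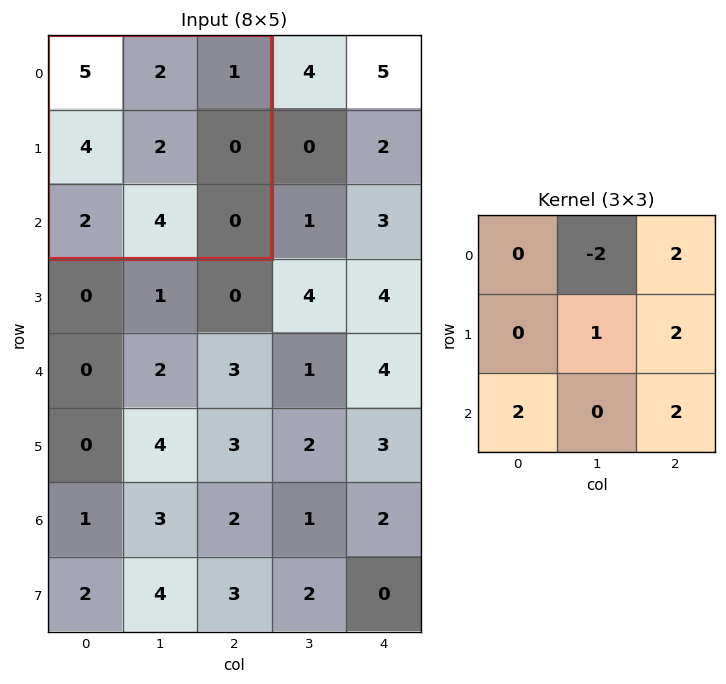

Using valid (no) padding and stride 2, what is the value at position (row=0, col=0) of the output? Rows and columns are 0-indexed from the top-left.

4

The receptive field on the input at this output position is [5 2 1 / 4 2 0 / 2 4 0]. Elementwise product with the kernel and sum: 2·-2 + 1·2 + 2·1 + 0·2 + 2·2 + 0·2.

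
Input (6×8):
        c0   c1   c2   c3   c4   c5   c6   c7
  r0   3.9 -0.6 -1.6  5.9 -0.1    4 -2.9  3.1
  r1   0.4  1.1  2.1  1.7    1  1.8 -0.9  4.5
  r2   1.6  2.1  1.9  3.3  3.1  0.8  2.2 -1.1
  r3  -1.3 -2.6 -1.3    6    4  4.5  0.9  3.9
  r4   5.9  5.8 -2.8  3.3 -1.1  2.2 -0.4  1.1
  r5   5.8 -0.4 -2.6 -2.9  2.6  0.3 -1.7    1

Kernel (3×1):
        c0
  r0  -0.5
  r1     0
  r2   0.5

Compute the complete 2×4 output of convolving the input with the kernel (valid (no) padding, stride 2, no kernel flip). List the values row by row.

Output[0,0]: The receptive field on the input at this output position is [3.9 / 0.4 / 1.6]. Elementwise product with the kernel and sum: 3.9·-0.5 + 1.6·0.5.

-1.15 1.75 1.6 2.55
2.15 -2.35 -2.1 -1.3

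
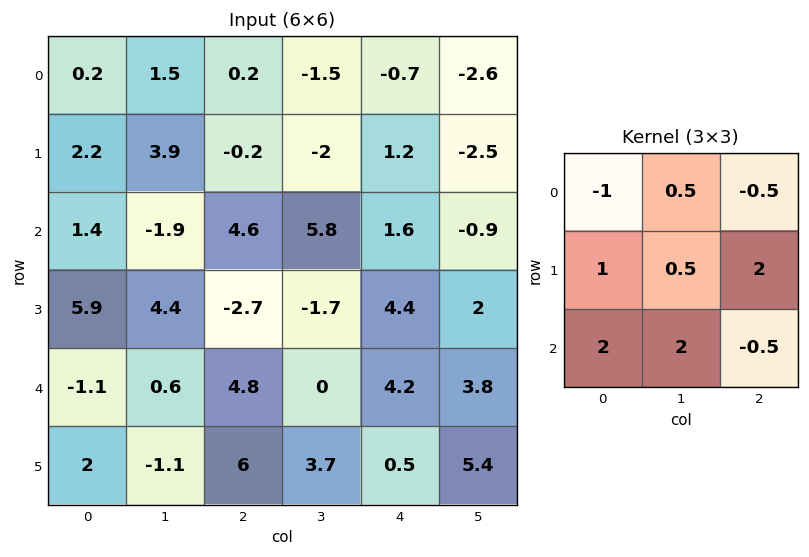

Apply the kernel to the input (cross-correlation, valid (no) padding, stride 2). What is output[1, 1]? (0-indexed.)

10.25

The receptive field on the input at this output position is [4.6 5.8 1.6 / -2.7 -1.7 4.4 / 4.8 0 4.2]. Elementwise product with the kernel and sum: 4.6·-1 + 5.8·0.5 + 1.6·-0.5 + -2.7·1 + -1.7·0.5 + 4.4·2 + 4.8·2 + 0·2 + 4.2·-0.5.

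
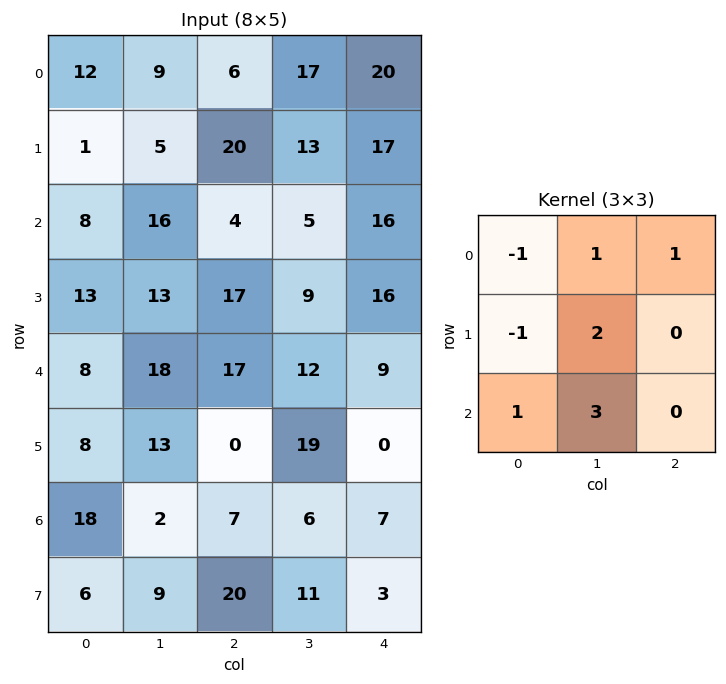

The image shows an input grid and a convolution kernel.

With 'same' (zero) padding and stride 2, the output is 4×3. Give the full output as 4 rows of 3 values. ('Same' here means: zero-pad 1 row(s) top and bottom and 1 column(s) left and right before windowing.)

Output[0,0]: The receptive field on the zero-padded input at this output position is [0 0 0 / 0 12 9 / 0 1 5]. Elementwise product with the kernel and sum: 0·-1 + 0·1 + 0·1 + 0·-1 + 12·2 + 0·1 + 1·3.
Output[0,1]: The receptive field on the zero-padded input at this output position is [0 0 0 / 9 6 17 / 5 20 13]. Elementwise product with the kernel and sum: 0·-1 + 0·1 + 0·1 + 9·-1 + 6·2 + 5·1 + 20·3.

27 68 87
61 84 88
66 42 32
75 87 9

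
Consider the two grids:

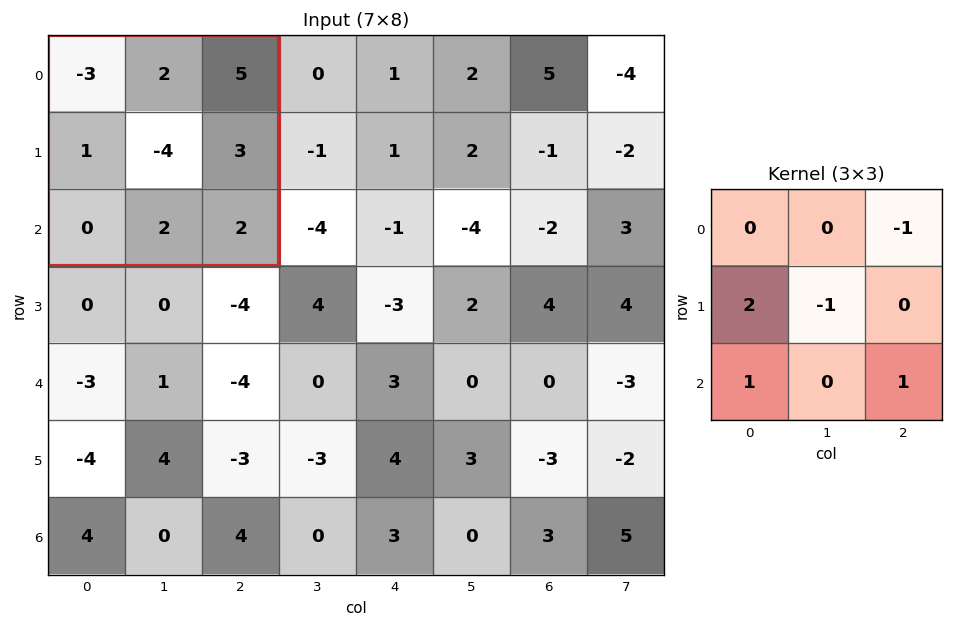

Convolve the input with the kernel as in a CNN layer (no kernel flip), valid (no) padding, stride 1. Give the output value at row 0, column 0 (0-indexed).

The receptive field on the input at this output position is [-3 2 5 / 1 -4 3 / 0 2 2]. Elementwise product with the kernel and sum: 5·-1 + 1·2 + -4·-1 + 0·1 + 2·1.

3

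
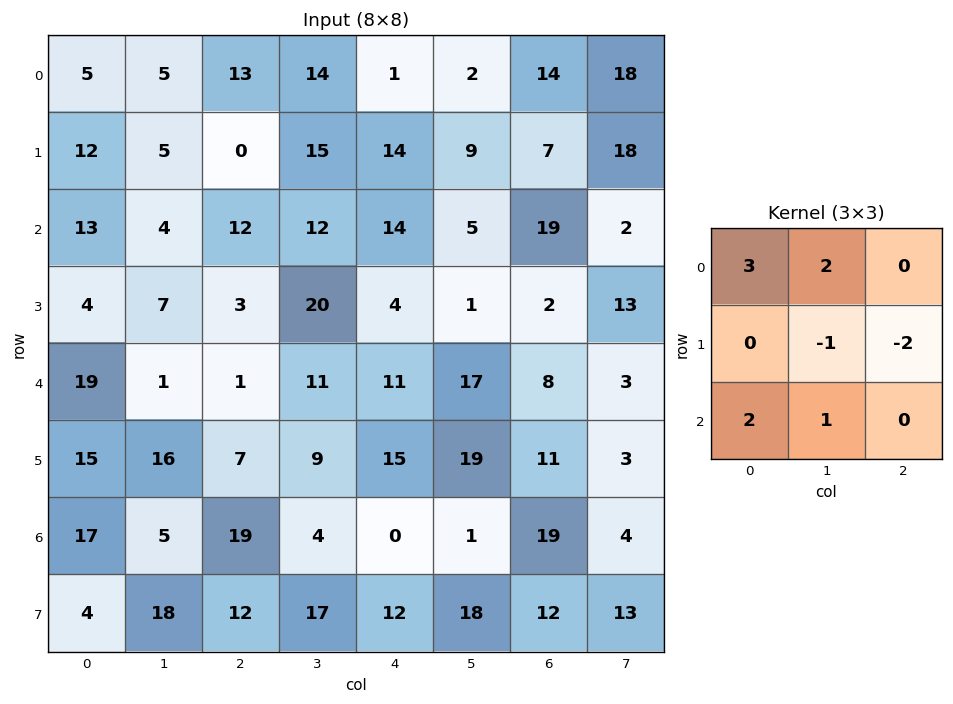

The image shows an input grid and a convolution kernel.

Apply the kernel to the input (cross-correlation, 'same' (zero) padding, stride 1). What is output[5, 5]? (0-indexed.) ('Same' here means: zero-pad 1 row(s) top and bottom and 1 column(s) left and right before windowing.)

The receptive field on the zero-padded input at this output position is [11 17 8 / 15 19 11 / 0 1 19]. Elementwise product with the kernel and sum: 11·3 + 17·2 + 19·-1 + 11·-2 + 0·2 + 1·1.

27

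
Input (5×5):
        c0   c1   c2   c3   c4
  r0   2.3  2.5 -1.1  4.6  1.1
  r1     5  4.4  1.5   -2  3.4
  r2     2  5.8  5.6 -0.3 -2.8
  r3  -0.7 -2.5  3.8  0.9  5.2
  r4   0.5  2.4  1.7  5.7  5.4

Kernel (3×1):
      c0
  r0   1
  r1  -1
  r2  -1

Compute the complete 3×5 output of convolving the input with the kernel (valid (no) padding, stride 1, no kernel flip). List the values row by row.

Output[0,0]: The receptive field on the input at this output position is [2.3 / 5 / 2]. Elementwise product with the kernel and sum: 2.3·1 + 5·-1 + 2·-1.

-4.7 -7.7 -8.2 6.9 0.5
3.7 1.1 -7.9 -2.6 1
2.2 5.9 0.1 -6.9 -13.4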